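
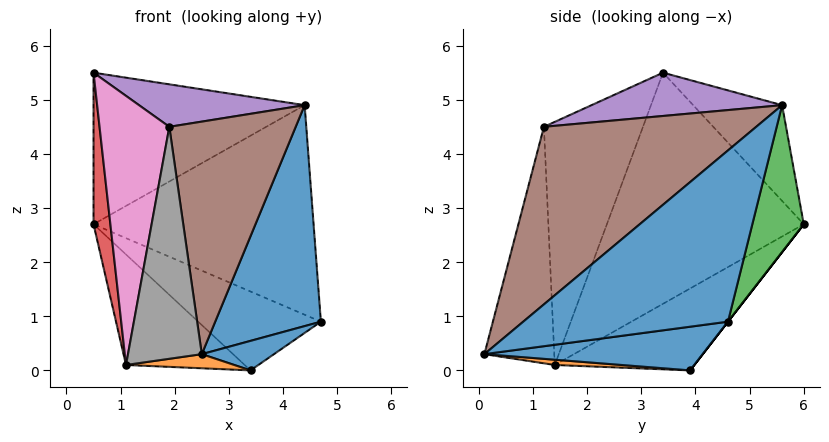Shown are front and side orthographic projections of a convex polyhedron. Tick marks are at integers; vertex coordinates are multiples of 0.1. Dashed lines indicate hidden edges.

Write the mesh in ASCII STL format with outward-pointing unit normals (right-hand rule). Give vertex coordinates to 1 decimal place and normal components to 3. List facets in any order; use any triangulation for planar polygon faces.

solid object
 facet normal 0.874 -0.451 0.178
  outer loop
   vertex 4.4 5.6 4.9
   vertex 2.5 0.1 0.3
   vertex 4.7 4.6 0.9
  endloop
 endfacet
 facet normal -0.295 0.700 0.650
  outer loop
   vertex 4.4 5.6 4.9
   vertex 0.5 6.0 2.7
   vertex 0.5 3.4 5.5
  endloop
 endfacet
 facet normal 0.222 0.950 -0.221
  outer loop
   vertex 4.4 5.6 4.9
   vertex 4.7 4.6 0.9
   vertex 0.5 6.0 2.7
  endloop
 endfacet
 facet normal -0.993 -0.085 -0.079
  outer loop
   vertex 1.1 1.4 0.1
   vertex 0.5 3.4 5.5
   vertex 0.5 6.0 2.7
  endloop
 endfacet
 facet normal 0.280 -0.244 0.928
  outer loop
   vertex 1.9 1.2 4.5
   vertex 4.4 5.6 4.9
   vertex 0.5 3.4 5.5
  endloop
 endfacet
 facet normal 0.832 -0.495 0.249
  outer loop
   vertex 1.9 1.2 4.5
   vertex 2.5 0.1 0.3
   vertex 4.4 5.6 4.9
  endloop
 endfacet
 facet normal -0.811 -0.572 0.122
  outer loop
   vertex 1.9 1.2 4.5
   vertex 0.5 3.4 5.5
   vertex 1.1 1.4 0.1
  endloop
 endfacet
 facet normal -0.685 -0.723 0.092
  outer loop
   vertex 1.9 1.2 4.5
   vertex 1.1 1.4 0.1
   vertex 2.5 0.1 0.3
  endloop
 endfacet
 facet normal 0.000 0.789 -0.614
  outer loop
   vertex 3.4 3.9 0.0
   vertex 0.5 6.0 2.7
   vertex 4.7 4.6 0.9
  endloop
 endfacet
 facet normal -0.460 0.391 -0.798
  outer loop
   vertex 3.4 3.9 0.0
   vertex 1.1 1.4 0.1
   vertex 0.5 6.0 2.7
  endloop
 endfacet
 facet normal 0.630 -0.208 -0.748
  outer loop
   vertex 3.4 3.9 0.0
   vertex 4.7 4.6 0.9
   vertex 2.5 0.1 0.3
  endloop
 endfacet
 facet normal 0.057 -0.092 -0.994
  outer loop
   vertex 3.4 3.9 0.0
   vertex 2.5 0.1 0.3
   vertex 1.1 1.4 0.1
  endloop
 endfacet
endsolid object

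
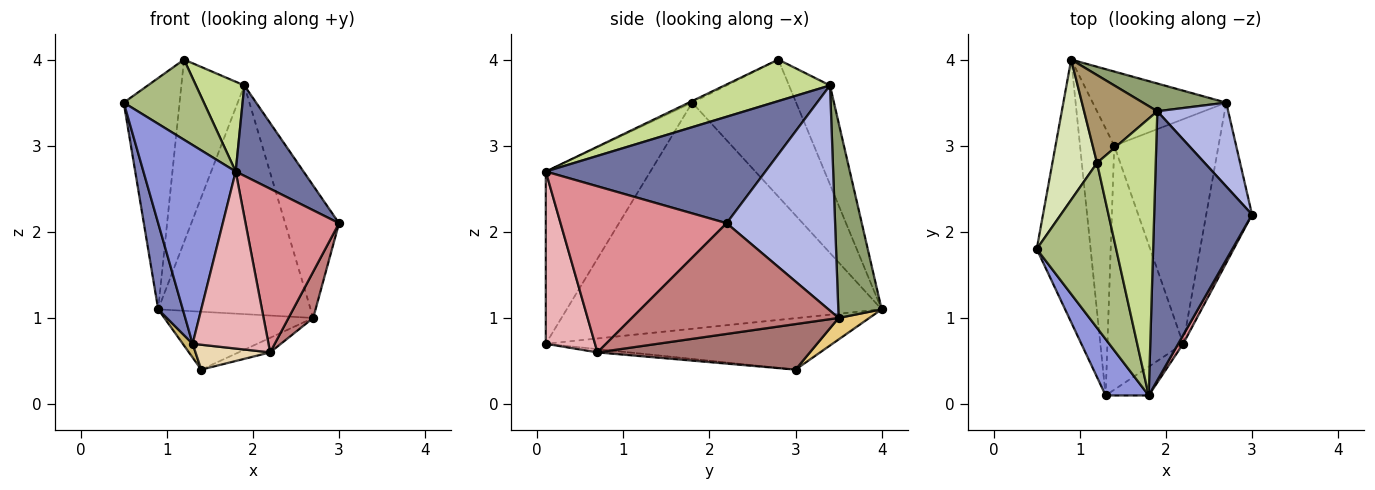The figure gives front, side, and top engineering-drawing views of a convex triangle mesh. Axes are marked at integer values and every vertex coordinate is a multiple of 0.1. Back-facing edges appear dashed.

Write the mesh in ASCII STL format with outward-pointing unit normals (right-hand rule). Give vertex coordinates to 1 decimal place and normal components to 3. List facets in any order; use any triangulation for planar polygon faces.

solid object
 facet normal 0.718 -0.222 0.660
  outer loop
   vertex 1.9 3.4 3.7
   vertex 1.8 0.1 2.7
   vertex 3.0 2.2 2.1
  endloop
 endfacet
 facet normal -0.970 -0.076 -0.231
  outer loop
   vertex 1.3 0.1 0.7
   vertex 0.5 1.8 3.5
   vertex 0.9 4.0 1.1
  endloop
 endfacet
 facet normal -0.737 -0.650 0.184
  outer loop
   vertex 1.3 0.1 0.7
   vertex 1.8 0.1 2.7
   vertex 0.5 1.8 3.5
  endloop
 endfacet
 facet normal 0.862 0.428 0.271
  outer loop
   vertex 2.7 3.5 1.0
   vertex 1.9 3.4 3.7
   vertex 3.0 2.2 2.1
  endloop
 endfacet
 facet normal 0.272 0.955 0.116
  outer loop
   vertex 2.7 3.5 1.0
   vertex 0.9 4.0 1.1
   vertex 1.9 3.4 3.7
  endloop
 endfacet
 facet normal -0.018 -0.437 0.899
  outer loop
   vertex 1.2 2.8 4.0
   vertex 0.5 1.8 3.5
   vertex 1.8 0.1 2.7
  endloop
 endfacet
 facet normal 0.558 -0.256 0.789
  outer loop
   vertex 1.2 2.8 4.0
   vertex 1.8 0.1 2.7
   vertex 1.9 3.4 3.7
  endloop
 endfacet
 facet normal -0.847 0.455 0.276
  outer loop
   vertex 1.2 2.8 4.0
   vertex 0.9 4.0 1.1
   vertex 0.5 1.8 3.5
  endloop
 endfacet
 facet normal -0.506 0.777 0.374
  outer loop
   vertex 1.2 2.8 4.0
   vertex 1.9 3.4 3.7
   vertex 0.9 4.0 1.1
  endloop
 endfacet
 facet normal -0.832 -0.029 -0.554
  outer loop
   vertex 1.4 3.0 0.4
   vertex 1.3 0.1 0.7
   vertex 0.9 4.0 1.1
  endloop
 endfacet
 facet normal 0.126 0.610 -0.782
  outer loop
   vertex 1.4 3.0 0.4
   vertex 0.9 4.0 1.1
   vertex 2.7 3.5 1.0
  endloop
 endfacet
 facet normal -0.043 -0.101 -0.994
  outer loop
   vertex 2.2 0.7 0.6
   vertex 1.3 0.1 0.7
   vertex 1.4 3.0 0.4
  endloop
 endfacet
 facet normal 0.399 0.059 -0.915
  outer loop
   vertex 2.2 0.7 0.6
   vertex 1.4 3.0 0.4
   vertex 2.7 3.5 1.0
  endloop
 endfacet
 facet normal 0.918 -0.110 -0.380
  outer loop
   vertex 2.2 0.7 0.6
   vertex 2.7 3.5 1.0
   vertex 3.0 2.2 2.1
  endloop
 endfacet
 facet normal 0.871 -0.490 0.026
  outer loop
   vertex 2.2 0.7 0.6
   vertex 3.0 2.2 2.1
   vertex 1.8 0.1 2.7
  endloop
 endfacet
 facet normal 0.539 -0.831 -0.135
  outer loop
   vertex 2.2 0.7 0.6
   vertex 1.8 0.1 2.7
   vertex 1.3 0.1 0.7
  endloop
 endfacet
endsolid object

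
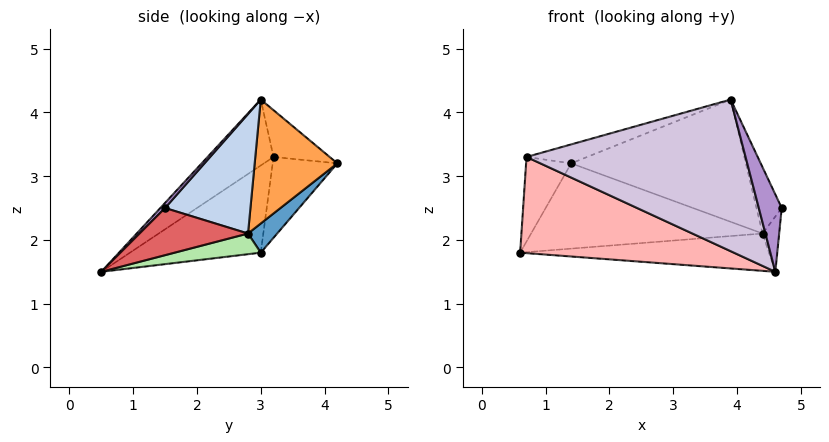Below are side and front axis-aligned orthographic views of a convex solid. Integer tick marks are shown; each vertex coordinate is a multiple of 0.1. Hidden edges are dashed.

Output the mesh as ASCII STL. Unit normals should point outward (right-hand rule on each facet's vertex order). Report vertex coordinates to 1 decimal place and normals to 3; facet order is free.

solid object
 facet normal 0.092 0.729 -0.678
  outer loop
   vertex 4.4 2.8 2.1
   vertex 0.6 3.0 1.8
   vertex 1.4 4.2 3.2
  endloop
 endfacet
 facet normal 0.940 0.278 0.197
  outer loop
   vertex 4.4 2.8 2.1
   vertex 3.9 3.0 4.2
   vertex 4.7 1.5 2.5
  endloop
 endfacet
 facet normal 0.428 0.904 0.016
  outer loop
   vertex 4.4 2.8 2.1
   vertex 1.4 4.2 3.2
   vertex 3.9 3.0 4.2
  endloop
 endfacet
 facet normal -0.820 0.572 -0.022
  outer loop
   vertex 0.7 3.2 3.3
   vertex 1.4 4.2 3.2
   vertex 0.6 3.0 1.8
  endloop
 endfacet
 facet normal -0.246 0.265 0.932
  outer loop
   vertex 0.7 3.2 3.3
   vertex 3.9 3.0 4.2
   vertex 1.4 4.2 3.2
  endloop
 endfacet
 facet normal 0.090 0.259 -0.962
  outer loop
   vertex 4.6 0.5 1.5
   vertex 0.6 3.0 1.8
   vertex 4.4 2.8 2.1
  endloop
 endfacet
 facet normal 0.959 0.147 -0.243
  outer loop
   vertex 4.6 0.5 1.5
   vertex 4.4 2.8 2.1
   vertex 4.7 1.5 2.5
  endloop
 endfacet
 facet normal -0.516 -0.844 0.147
  outer loop
   vertex 4.6 0.5 1.5
   vertex 0.7 3.2 3.3
   vertex 0.6 3.0 1.8
  endloop
 endfacet
 facet normal 0.146 -0.707 0.692
  outer loop
   vertex 4.6 0.5 1.5
   vertex 4.7 1.5 2.5
   vertex 3.9 3.0 4.2
  endloop
 endfacet
 facet normal -0.224 -0.743 0.630
  outer loop
   vertex 4.6 0.5 1.5
   vertex 3.9 3.0 4.2
   vertex 0.7 3.2 3.3
  endloop
 endfacet
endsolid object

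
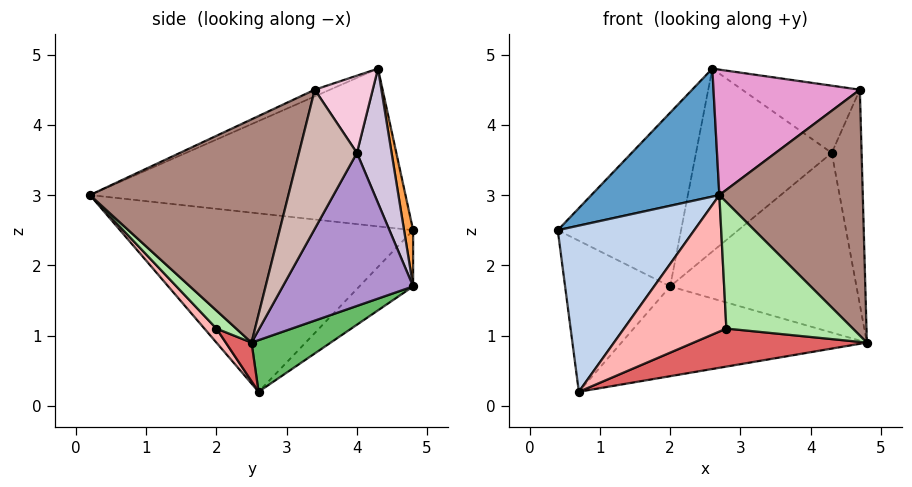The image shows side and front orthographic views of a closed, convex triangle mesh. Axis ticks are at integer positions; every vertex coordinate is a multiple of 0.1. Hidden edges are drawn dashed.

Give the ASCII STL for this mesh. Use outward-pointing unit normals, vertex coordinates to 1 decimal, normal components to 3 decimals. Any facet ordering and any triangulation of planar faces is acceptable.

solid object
 facet normal -0.722 -0.293 0.627
  outer loop
   vertex 2.6 4.3 4.8
   vertex 0.4 4.8 2.5
   vertex 2.7 0.2 3.0
  endloop
 endfacet
 facet normal -0.872 -0.406 0.275
  outer loop
   vertex 0.7 2.6 0.2
   vertex 2.7 0.2 3.0
   vertex 0.4 4.8 2.5
  endloop
 endfacet
 facet normal 0.073 0.987 0.145
  outer loop
   vertex 2.0 4.8 1.7
   vertex 0.4 4.8 2.5
   vertex 2.6 4.3 4.8
  endloop
 endfacet
 facet normal -0.337 0.658 -0.673
  outer loop
   vertex 2.0 4.8 1.7
   vertex 0.7 2.6 0.2
   vertex 0.4 4.8 2.5
  endloop
 endfacet
 facet normal 0.158 0.491 -0.857
  outer loop
   vertex 2.0 4.8 1.7
   vertex 4.8 2.5 0.9
   vertex 0.7 2.6 0.2
  endloop
 endfacet
 facet normal 0.113 -0.724 -0.680
  outer loop
   vertex 2.8 2.0 1.1
   vertex 4.8 2.5 0.9
   vertex 2.7 0.2 3.0
  endloop
 endfacet
 facet normal 0.104 -0.699 -0.708
  outer loop
   vertex 2.8 2.0 1.1
   vertex 0.7 2.6 0.2
   vertex 4.8 2.5 0.9
  endloop
 endfacet
 facet normal 0.085 -0.726 -0.683
  outer loop
   vertex 2.8 2.0 1.1
   vertex 2.7 0.2 3.0
   vertex 0.7 2.6 0.2
  endloop
 endfacet
 facet normal 0.541 0.774 -0.330
  outer loop
   vertex 4.3 4.0 3.6
   vertex 4.8 2.5 0.9
   vertex 2.0 4.8 1.7
  endloop
 endfacet
 facet normal 0.246 0.963 0.108
  outer loop
   vertex 4.3 4.0 3.6
   vertex 2.0 4.8 1.7
   vertex 2.6 4.3 4.8
  endloop
 endfacet
 facet normal 0.799 -0.578 0.167
  outer loop
   vertex 4.7 3.4 4.5
   vertex 2.7 0.2 3.0
   vertex 4.8 2.5 0.9
  endloop
 endfacet
 facet normal 0.885 0.456 -0.089
  outer loop
   vertex 4.7 3.4 4.5
   vertex 4.8 2.5 0.9
   vertex 4.3 4.0 3.6
  endloop
 endfacet
 facet normal -0.042 -0.402 0.914
  outer loop
   vertex 4.7 3.4 4.5
   vertex 2.6 4.3 4.8
   vertex 2.7 0.2 3.0
  endloop
 endfacet
 facet normal 0.410 0.832 0.373
  outer loop
   vertex 4.7 3.4 4.5
   vertex 4.3 4.0 3.6
   vertex 2.6 4.3 4.8
  endloop
 endfacet
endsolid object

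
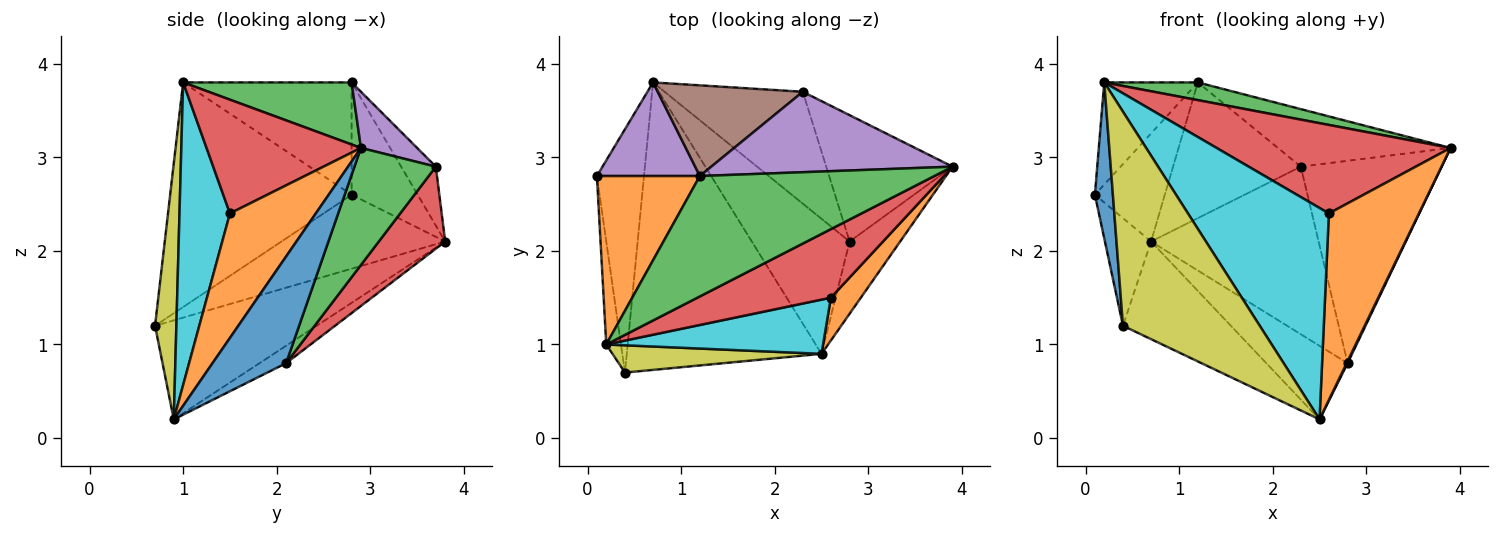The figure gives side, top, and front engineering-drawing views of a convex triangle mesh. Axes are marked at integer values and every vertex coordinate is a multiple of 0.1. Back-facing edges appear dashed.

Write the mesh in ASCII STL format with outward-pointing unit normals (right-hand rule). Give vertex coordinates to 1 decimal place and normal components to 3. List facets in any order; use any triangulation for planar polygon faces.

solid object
 facet normal -0.993 -0.099 -0.065
  outer loop
   vertex 0.2 1.0 3.8
   vertex 0.1 2.8 2.6
   vertex 0.4 0.7 1.2
  endloop
 endfacet
 facet normal -0.682 0.379 0.625
  outer loop
   vertex 1.2 2.8 3.8
   vertex 0.1 2.8 2.6
   vertex 0.2 1.0 3.8
  endloop
 endfacet
 facet normal 0.253 -0.141 0.957
  outer loop
   vertex 1.2 2.8 3.8
   vertex 0.2 1.0 3.8
   vertex 3.9 2.9 3.1
  endloop
 endfacet
 facet normal 0.463 -0.701 0.543
  outer loop
   vertex 2.6 1.5 2.4
   vertex 3.9 2.9 3.1
   vertex 0.2 1.0 3.8
  endloop
 endfacet
 facet normal -0.581 0.615 0.533
  outer loop
   vertex 0.7 3.8 2.1
   vertex 0.1 2.8 2.6
   vertex 1.2 2.8 3.8
  endloop
 endfacet
 facet normal -0.821 0.231 -0.523
  outer loop
   vertex 0.7 3.8 2.1
   vertex 0.4 0.7 1.2
   vertex 0.1 2.8 2.6
  endloop
 endfacet
 facet normal -0.434 0.290 -0.853
  outer loop
   vertex 2.5 0.9 0.2
   vertex 0.4 0.7 1.2
   vertex 0.7 3.8 2.1
  endloop
 endfacet
 facet normal -0.155 0.472 -0.868
  outer loop
   vertex 2.5 0.9 0.2
   vertex 0.7 3.8 2.1
   vertex 2.8 2.1 0.8
  endloop
 endfacet
 facet normal 0.153 -0.980 0.125
  outer loop
   vertex 2.5 0.9 0.2
   vertex 0.2 1.0 3.8
   vertex 0.4 0.7 1.2
  endloop
 endfacet
 facet normal 0.328 -0.915 0.235
  outer loop
   vertex 2.5 0.9 0.2
   vertex 2.6 1.5 2.4
   vertex 0.2 1.0 3.8
  endloop
 endfacet
 facet normal 0.904 -0.012 -0.428
  outer loop
   vertex 2.5 0.9 0.2
   vertex 2.8 2.1 0.8
   vertex 3.9 2.9 3.1
  endloop
 endfacet
 facet normal 0.681 -0.714 0.164
  outer loop
   vertex 2.5 0.9 0.2
   vertex 3.9 2.9 3.1
   vertex 2.6 1.5 2.4
  endloop
 endfacet
 facet normal 0.440 0.762 -0.475
  outer loop
   vertex 2.3 3.7 2.9
   vertex 3.9 2.9 3.1
   vertex 2.8 2.1 0.8
  endloop
 endfacet
 facet normal 0.313 0.790 -0.527
  outer loop
   vertex 2.3 3.7 2.9
   vertex 2.8 2.1 0.8
   vertex 0.7 3.8 2.1
  endloop
 endfacet
 facet normal 0.186 0.572 0.799
  outer loop
   vertex 2.3 3.7 2.9
   vertex 1.2 2.8 3.8
   vertex 3.9 2.9 3.1
  endloop
 endfacet
 facet normal -0.220 0.811 0.542
  outer loop
   vertex 2.3 3.7 2.9
   vertex 0.7 3.8 2.1
   vertex 1.2 2.8 3.8
  endloop
 endfacet
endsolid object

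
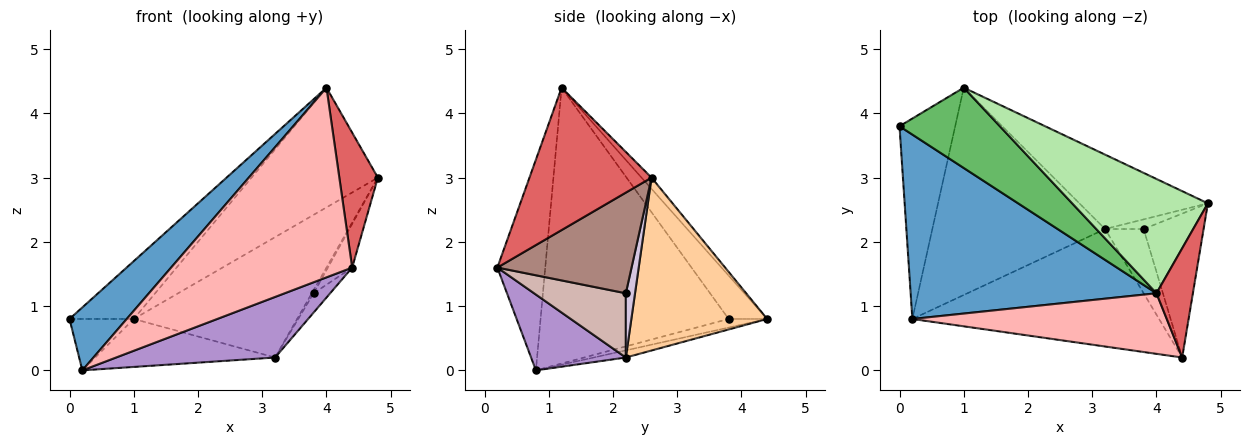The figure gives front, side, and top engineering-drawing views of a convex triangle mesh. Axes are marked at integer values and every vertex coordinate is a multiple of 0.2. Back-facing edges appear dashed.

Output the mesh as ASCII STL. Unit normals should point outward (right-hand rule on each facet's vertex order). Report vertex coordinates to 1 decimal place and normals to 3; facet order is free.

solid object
 facet normal -0.728 -0.222 0.649
  outer loop
   vertex 4.0 1.2 4.4
   vertex 0.0 3.8 0.8
   vertex 0.2 0.8 0.0
  endloop
 endfacet
 facet normal -0.147 0.246 -0.958
  outer loop
   vertex 1.0 4.4 0.8
   vertex 0.2 0.8 0.0
   vertex 0.0 3.8 0.8
  endloop
 endfacet
 facet normal -0.040 0.225 -0.973
  outer loop
   vertex 1.0 4.4 0.8
   vertex 3.2 2.2 0.2
   vertex 0.2 0.8 0.0
  endloop
 endfacet
 facet normal 0.577 0.695 -0.429
  outer loop
   vertex 1.0 4.4 0.8
   vertex 4.8 2.6 3.0
   vertex 3.2 2.2 0.2
  endloop
 endfacet
 facet normal -0.331 0.551 0.766
  outer loop
   vertex 1.0 4.4 0.8
   vertex 0.0 3.8 0.8
   vertex 4.0 1.2 4.4
  endloop
 endfacet
 facet normal -0.057 0.722 0.689
  outer loop
   vertex 1.0 4.4 0.8
   vertex 4.0 1.2 4.4
   vertex 4.8 2.6 3.0
  endloop
 endfacet
 facet normal 0.926 -0.293 0.237
  outer loop
   vertex 4.4 0.2 1.6
   vertex 4.8 2.6 3.0
   vertex 4.0 1.2 4.4
  endloop
 endfacet
 facet normal -0.244 -0.924 0.295
  outer loop
   vertex 4.4 0.2 1.6
   vertex 4.0 1.2 4.4
   vertex 0.2 0.8 0.0
  endloop
 endfacet
 facet normal 0.263 -0.442 -0.857
  outer loop
   vertex 4.4 0.2 1.6
   vertex 0.2 0.8 0.0
   vertex 3.2 2.2 0.2
  endloop
 endfacet
 facet normal 0.845 0.169 -0.507
  outer loop
   vertex 3.8 2.2 1.2
   vertex 3.2 2.2 0.2
   vertex 4.8 2.6 3.0
  endloop
 endfacet
 facet normal 0.849 0.154 -0.506
  outer loop
   vertex 3.8 2.2 1.2
   vertex 4.8 2.6 3.0
   vertex 4.4 0.2 1.6
  endloop
 endfacet
 facet normal 0.847 0.153 -0.508
  outer loop
   vertex 3.8 2.2 1.2
   vertex 4.4 0.2 1.6
   vertex 3.2 2.2 0.2
  endloop
 endfacet
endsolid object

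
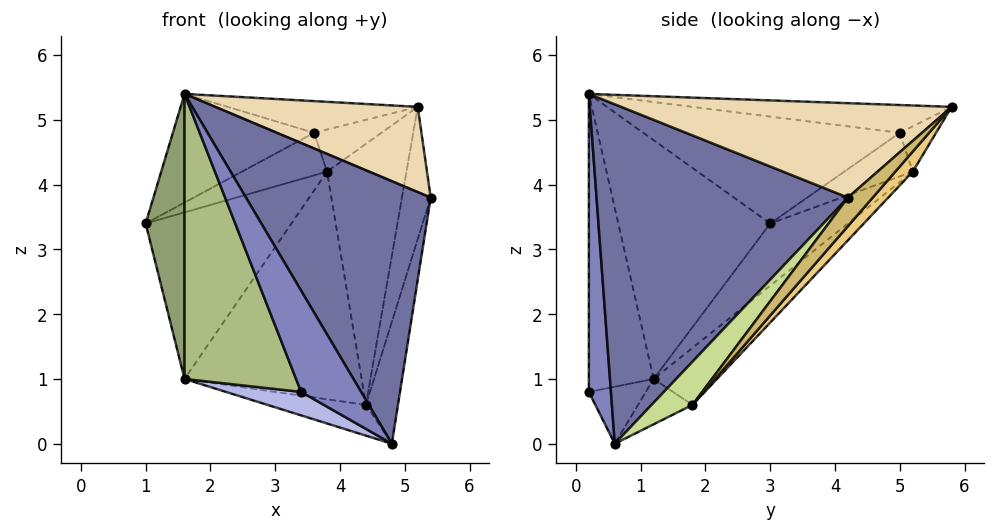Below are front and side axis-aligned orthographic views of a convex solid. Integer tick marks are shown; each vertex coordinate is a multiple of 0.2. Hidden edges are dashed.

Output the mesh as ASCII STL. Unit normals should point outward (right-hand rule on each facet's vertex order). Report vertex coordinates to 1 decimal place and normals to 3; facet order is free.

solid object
 facet normal 0.739 -0.543 0.398
  outer loop
   vertex 1.6 0.2 5.4
   vertex 4.8 0.6 0.0
   vertex 5.4 4.2 3.8
  endloop
 endfacet
 facet normal 0.342 -0.930 0.134
  outer loop
   vertex 3.4 0.2 0.8
   vertex 4.8 0.6 0.0
   vertex 1.6 0.2 5.4
  endloop
 endfacet
 facet normal -0.371 0.696 -0.615
  outer loop
   vertex 1.6 1.2 1.0
   vertex 1.0 3.0 3.4
   vertex 3.8 5.2 4.2
  endloop
 endfacet
 facet normal -0.342 -0.451 -0.824
  outer loop
   vertex 1.6 1.2 1.0
   vertex 4.8 0.6 0.0
   vertex 3.4 0.2 0.8
  endloop
 endfacet
 facet normal -0.967 -0.247 -0.056
  outer loop
   vertex 1.6 1.2 1.0
   vertex 1.6 0.2 5.4
   vertex 1.0 3.0 3.4
  endloop
 endfacet
 facet normal -0.493 -0.848 -0.193
  outer loop
   vertex 1.6 1.2 1.0
   vertex 3.4 0.2 0.8
   vertex 1.6 0.2 5.4
  endloop
 endfacet
 facet normal 0.642 0.503 -0.578
  outer loop
   vertex 4.4 1.8 0.6
   vertex 5.4 4.2 3.8
   vertex 4.8 0.6 0.0
  endloop
 endfacet
 facet normal -0.210 0.380 -0.901
  outer loop
   vertex 4.4 1.8 0.6
   vertex 4.8 0.6 0.0
   vertex 1.6 1.2 1.0
  endloop
 endfacet
 facet normal -0.245 0.684 -0.687
  outer loop
   vertex 4.4 1.8 0.6
   vertex 1.6 1.2 1.0
   vertex 3.8 5.2 4.2
  endloop
 endfacet
 facet normal 0.517 0.599 -0.611
  outer loop
   vertex 5.2 5.8 5.2
   vertex 5.4 4.2 3.8
   vertex 4.4 1.8 0.6
  endloop
 endfacet
 facet normal 0.161 0.731 -0.663
  outer loop
   vertex 5.2 5.8 5.2
   vertex 4.4 1.8 0.6
   vertex 3.8 5.2 4.2
  endloop
 endfacet
 facet normal 0.692 -0.424 0.584
  outer loop
   vertex 5.2 5.8 5.2
   vertex 1.6 0.2 5.4
   vertex 5.4 4.2 3.8
  endloop
 endfacet
 facet normal -0.639 0.352 0.684
  outer loop
   vertex 3.6 5.0 4.8
   vertex 1.0 3.0 3.4
   vertex 1.6 0.2 5.4
  endloop
 endfacet
 facet normal -0.355 0.260 0.898
  outer loop
   vertex 3.6 5.0 4.8
   vertex 1.6 0.2 5.4
   vertex 5.2 5.8 5.2
  endloop
 endfacet
 facet normal -0.626 0.778 0.051
  outer loop
   vertex 3.6 5.0 4.8
   vertex 3.8 5.2 4.2
   vertex 1.0 3.0 3.4
  endloop
 endfacet
 facet normal -0.470 0.873 0.134
  outer loop
   vertex 3.6 5.0 4.8
   vertex 5.2 5.8 5.2
   vertex 3.8 5.2 4.2
  endloop
 endfacet
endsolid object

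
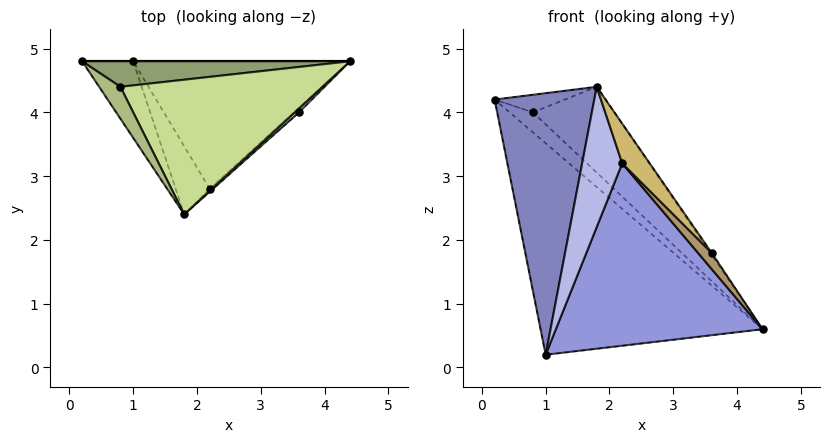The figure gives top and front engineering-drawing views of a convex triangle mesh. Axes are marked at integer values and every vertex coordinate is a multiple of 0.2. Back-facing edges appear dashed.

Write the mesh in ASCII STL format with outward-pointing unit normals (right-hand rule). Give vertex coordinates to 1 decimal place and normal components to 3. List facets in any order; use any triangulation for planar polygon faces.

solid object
 facet normal 0.000 1.000 0.000
  outer loop
   vertex 1.0 4.8 0.2
   vertex 0.2 4.8 4.2
   vertex 4.4 4.8 0.6
  endloop
 endfacet
 facet normal -0.815 -0.557 -0.163
  outer loop
   vertex 1.0 4.8 0.2
   vertex 1.8 2.4 4.4
   vertex 0.2 4.8 4.2
  endloop
 endfacet
 facet normal 0.067 -0.818 -0.572
  outer loop
   vertex 2.2 2.8 3.2
   vertex 1.0 4.8 0.2
   vertex 4.4 4.8 0.6
  endloop
 endfacet
 facet normal -0.379 -0.833 -0.404
  outer loop
   vertex 2.2 2.8 3.2
   vertex 1.8 2.4 4.4
   vertex 1.0 4.8 0.2
  endloop
 endfacet
 facet normal 0.559 0.512 0.652
  outer loop
   vertex 0.8 4.4 4.0
   vertex 4.4 4.8 0.6
   vertex 0.2 4.8 4.2
  endloop
 endfacet
 facet normal 0.523 0.411 0.747
  outer loop
   vertex 0.8 4.4 4.0
   vertex 0.2 4.8 4.2
   vertex 1.8 2.4 4.4
  endloop
 endfacet
 facet normal 0.593 0.432 0.679
  outer loop
   vertex 0.8 4.4 4.0
   vertex 1.8 2.4 4.4
   vertex 4.4 4.8 0.6
  endloop
 endfacet
 facet normal 0.667 0.333 0.667
  outer loop
   vertex 3.6 4.0 1.8
   vertex 4.4 4.8 0.6
   vertex 1.8 2.4 4.4
  endloop
 endfacet
 facet normal 0.482 -0.843 -0.241
  outer loop
   vertex 3.6 4.0 1.8
   vertex 2.2 2.8 3.2
   vertex 4.4 4.8 0.6
  endloop
 endfacet
 facet normal 0.617 -0.785 -0.056
  outer loop
   vertex 3.6 4.0 1.8
   vertex 1.8 2.4 4.4
   vertex 2.2 2.8 3.2
  endloop
 endfacet
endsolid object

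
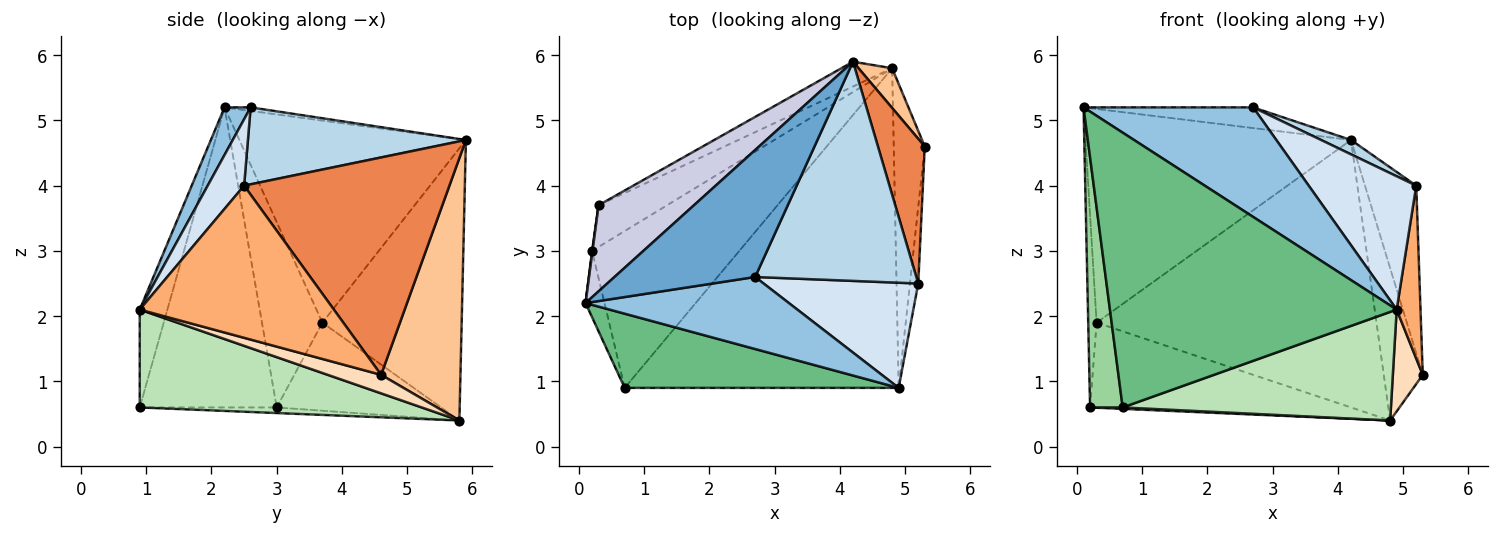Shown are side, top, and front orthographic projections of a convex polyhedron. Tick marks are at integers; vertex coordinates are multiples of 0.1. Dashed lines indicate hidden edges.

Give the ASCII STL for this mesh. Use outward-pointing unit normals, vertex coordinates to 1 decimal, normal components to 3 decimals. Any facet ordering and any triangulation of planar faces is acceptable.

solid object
 facet normal -0.025 0.161 0.987
  outer loop
   vertex 2.7 2.6 5.2
   vertex 4.2 5.9 4.7
   vertex 0.1 2.2 5.2
  endloop
 endfacet
 facet normal 0.127 -0.829 0.545
  outer loop
   vertex 4.9 0.9 2.1
   vertex 2.7 2.6 5.2
   vertex 0.1 2.2 5.2
  endloop
 endfacet
 facet normal 0.430 -0.059 0.901
  outer loop
   vertex 5.2 2.5 4.0
   vertex 4.2 5.9 4.7
   vertex 2.7 2.6 5.2
  endloop
 endfacet
 facet normal 0.257 -0.759 0.598
  outer loop
   vertex 5.2 2.5 4.0
   vertex 2.7 2.6 5.2
   vertex 4.9 0.9 2.1
  endloop
 endfacet
 facet normal 0.950 0.237 0.205
  outer loop
   vertex 5.2 2.5 4.0
   vertex 5.3 4.6 1.1
   vertex 4.2 5.9 4.7
  endloop
 endfacet
 facet normal 0.991 -0.122 -0.054
  outer loop
   vertex 5.2 2.5 4.0
   vertex 4.9 0.9 2.1
   vertex 5.3 4.6 1.1
  endloop
 endfacet
 facet normal 0.892 0.438 0.114
  outer loop
   vertex 4.8 5.8 0.4
   vertex 4.2 5.9 4.7
   vertex 5.3 4.6 1.1
  endloop
 endfacet
 facet normal 0.492 -0.276 -0.825
  outer loop
   vertex 4.8 5.8 0.4
   vertex 5.3 4.6 1.1
   vertex 4.9 0.9 2.1
  endloop
 endfacet
 facet normal -0.093 -0.961 0.260
  outer loop
   vertex 0.7 0.9 0.6
   vertex 4.9 0.9 2.1
   vertex 0.1 2.2 5.2
  endloop
 endfacet
 facet normal -0.971 -0.231 -0.061
  outer loop
   vertex 0.7 0.9 0.6
   vertex 0.1 2.2 5.2
   vertex 0.2 3.0 0.6
  endloop
 endfacet
 facet normal 0.320 -0.305 -0.897
  outer loop
   vertex 0.7 0.9 0.6
   vertex 4.8 5.8 0.4
   vertex 4.9 0.9 2.1
  endloop
 endfacet
 facet normal -0.038 -0.009 -0.999
  outer loop
   vertex 0.7 0.9 0.6
   vertex 0.2 3.0 0.6
   vertex 4.8 5.8 0.4
  endloop
 endfacet
 facet normal -0.444 0.892 -0.083
  outer loop
   vertex 0.3 3.7 1.9
   vertex 4.2 5.9 4.7
   vertex 4.8 5.8 0.4
  endloop
 endfacet
 facet normal -0.492 0.782 -0.383
  outer loop
   vertex 0.3 3.7 1.9
   vertex 4.8 5.8 0.4
   vertex 0.2 3.0 0.6
  endloop
 endfacet
 facet normal -0.621 0.727 0.293
  outer loop
   vertex 0.3 3.7 1.9
   vertex 0.1 2.2 5.2
   vertex 4.2 5.9 4.7
  endloop
 endfacet
 facet normal -0.991 0.137 0.002
  outer loop
   vertex 0.3 3.7 1.9
   vertex 0.2 3.0 0.6
   vertex 0.1 2.2 5.2
  endloop
 endfacet
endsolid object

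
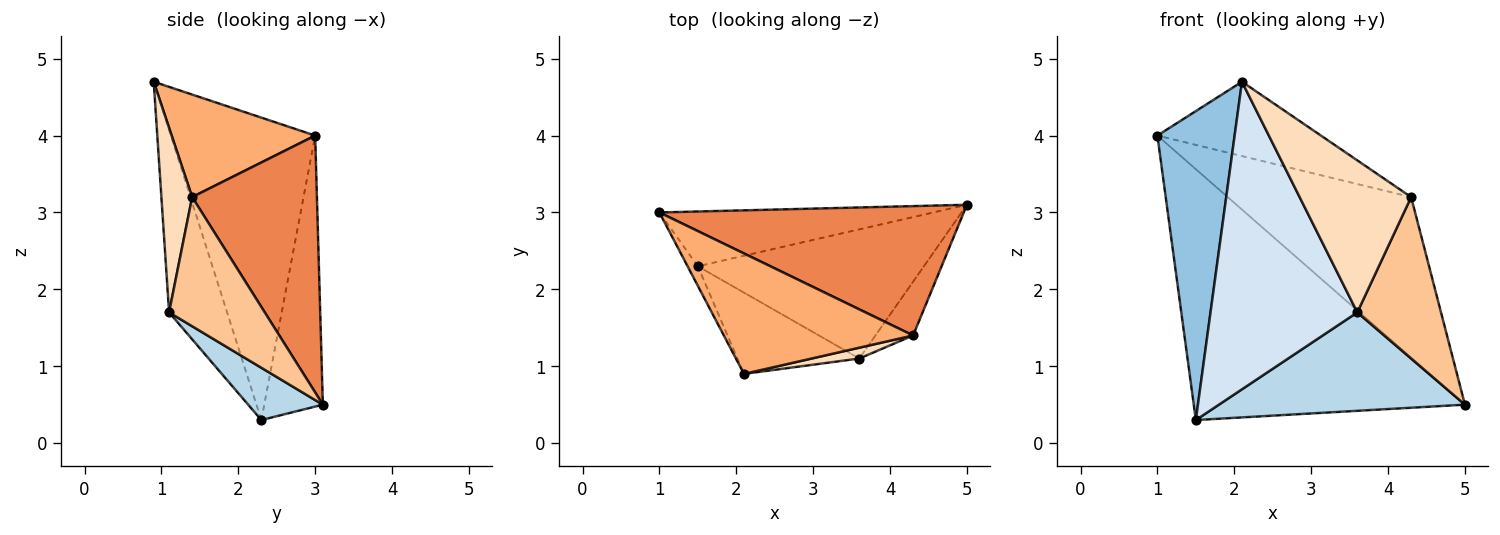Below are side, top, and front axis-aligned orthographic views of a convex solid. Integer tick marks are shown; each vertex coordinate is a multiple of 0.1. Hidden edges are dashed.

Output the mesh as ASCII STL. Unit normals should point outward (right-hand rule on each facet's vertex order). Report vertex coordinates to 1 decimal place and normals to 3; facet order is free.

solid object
 facet normal -0.207 0.956 -0.209
  outer loop
   vertex 1.5 2.3 0.3
   vertex 1.0 3.0 4.0
   vertex 5.0 3.1 0.5
  endloop
 endfacet
 facet normal -0.881 -0.472 -0.030
  outer loop
   vertex 1.5 2.3 0.3
   vertex 2.1 0.9 4.7
   vertex 1.0 3.0 4.0
  endloop
 endfacet
 facet normal 0.181 -0.596 -0.782
  outer loop
   vertex 3.6 1.1 1.7
   vertex 1.5 2.3 0.3
   vertex 5.0 3.1 0.5
  endloop
 endfacet
 facet normal -0.357 -0.903 -0.239
  outer loop
   vertex 3.6 1.1 1.7
   vertex 2.1 0.9 4.7
   vertex 1.5 2.3 0.3
  endloop
 endfacet
 facet normal 0.468 0.688 0.555
  outer loop
   vertex 4.3 1.4 3.2
   vertex 5.0 3.1 0.5
   vertex 1.0 3.0 4.0
  endloop
 endfacet
 facet normal 0.419 0.477 0.773
  outer loop
   vertex 4.3 1.4 3.2
   vertex 1.0 3.0 4.0
   vertex 2.1 0.9 4.7
  endloop
 endfacet
 facet normal 0.735 -0.643 -0.214
  outer loop
   vertex 4.3 1.4 3.2
   vertex 3.6 1.1 1.7
   vertex 5.0 3.1 0.5
  endloop
 endfacet
 facet normal 0.265 -0.962 0.069
  outer loop
   vertex 4.3 1.4 3.2
   vertex 2.1 0.9 4.7
   vertex 3.6 1.1 1.7
  endloop
 endfacet
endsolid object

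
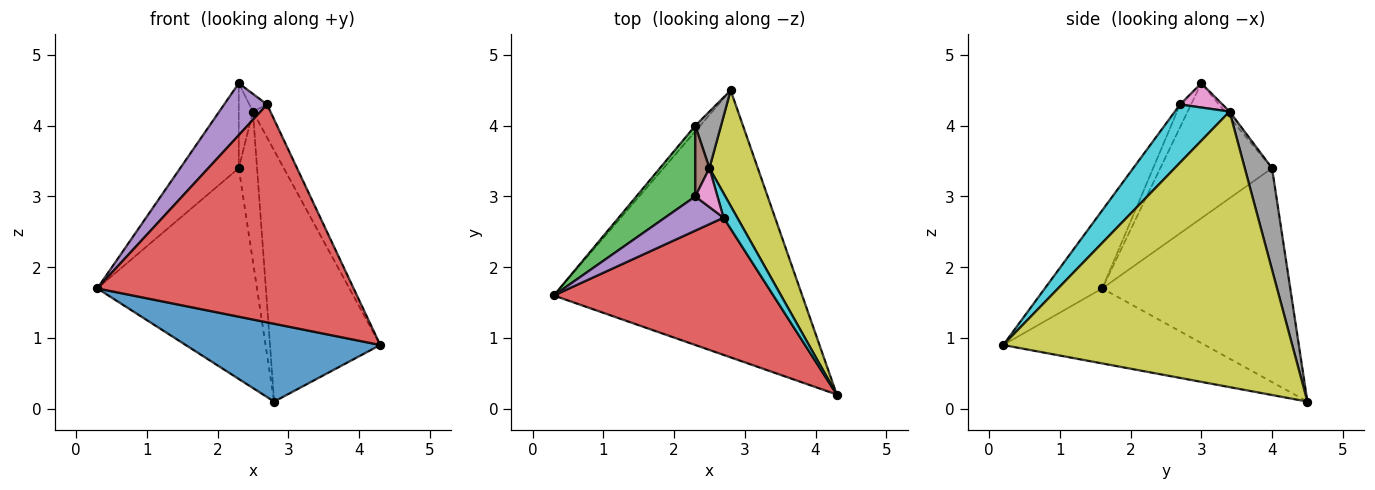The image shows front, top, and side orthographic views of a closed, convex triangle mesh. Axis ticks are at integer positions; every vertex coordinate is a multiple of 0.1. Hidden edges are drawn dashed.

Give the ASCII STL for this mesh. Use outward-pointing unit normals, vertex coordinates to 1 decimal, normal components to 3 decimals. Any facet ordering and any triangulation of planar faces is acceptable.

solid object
 facet normal -0.278 -0.269 -0.922
  outer loop
   vertex 2.8 4.5 0.1
   vertex 4.3 0.2 0.9
   vertex 0.3 1.6 1.7
  endloop
 endfacet
 facet normal -0.762 0.647 -0.017
  outer loop
   vertex 2.3 4.0 3.4
   vertex 2.8 4.5 0.1
   vertex 0.3 1.6 1.7
  endloop
 endfacet
 facet normal -0.826 0.433 0.361
  outer loop
   vertex 2.3 4.0 3.4
   vertex 0.3 1.6 1.7
   vertex 2.3 3.0 4.6
  endloop
 endfacet
 facet normal -0.186 -0.831 0.524
  outer loop
   vertex 2.7 2.7 4.3
   vertex 0.3 1.6 1.7
   vertex 4.3 0.2 0.9
  endloop
 endfacet
 facet normal -0.209 -0.817 0.538
  outer loop
   vertex 2.7 2.7 4.3
   vertex 2.3 3.0 4.6
   vertex 0.3 1.6 1.7
  endloop
 endfacet
 facet normal -0.248 0.744 0.620
  outer loop
   vertex 2.5 3.4 4.2
   vertex 2.3 4.0 3.4
   vertex 2.3 3.0 4.6
  endloop
 endfacet
 facet normal 0.705 0.294 0.646
  outer loop
   vertex 2.5 3.4 4.2
   vertex 2.3 3.0 4.6
   vertex 2.7 2.7 4.3
  endloop
 endfacet
 facet normal 0.813 0.545 0.206
  outer loop
   vertex 2.5 3.4 4.2
   vertex 2.8 4.5 0.1
   vertex 2.3 4.0 3.4
  endloop
 endfacet
 facet normal 0.922 0.352 0.162
  outer loop
   vertex 2.5 3.4 4.2
   vertex 4.3 0.2 0.9
   vertex 2.8 4.5 0.1
  endloop
 endfacet
 facet normal 0.929 0.297 0.219
  outer loop
   vertex 2.5 3.4 4.2
   vertex 2.7 2.7 4.3
   vertex 4.3 0.2 0.9
  endloop
 endfacet
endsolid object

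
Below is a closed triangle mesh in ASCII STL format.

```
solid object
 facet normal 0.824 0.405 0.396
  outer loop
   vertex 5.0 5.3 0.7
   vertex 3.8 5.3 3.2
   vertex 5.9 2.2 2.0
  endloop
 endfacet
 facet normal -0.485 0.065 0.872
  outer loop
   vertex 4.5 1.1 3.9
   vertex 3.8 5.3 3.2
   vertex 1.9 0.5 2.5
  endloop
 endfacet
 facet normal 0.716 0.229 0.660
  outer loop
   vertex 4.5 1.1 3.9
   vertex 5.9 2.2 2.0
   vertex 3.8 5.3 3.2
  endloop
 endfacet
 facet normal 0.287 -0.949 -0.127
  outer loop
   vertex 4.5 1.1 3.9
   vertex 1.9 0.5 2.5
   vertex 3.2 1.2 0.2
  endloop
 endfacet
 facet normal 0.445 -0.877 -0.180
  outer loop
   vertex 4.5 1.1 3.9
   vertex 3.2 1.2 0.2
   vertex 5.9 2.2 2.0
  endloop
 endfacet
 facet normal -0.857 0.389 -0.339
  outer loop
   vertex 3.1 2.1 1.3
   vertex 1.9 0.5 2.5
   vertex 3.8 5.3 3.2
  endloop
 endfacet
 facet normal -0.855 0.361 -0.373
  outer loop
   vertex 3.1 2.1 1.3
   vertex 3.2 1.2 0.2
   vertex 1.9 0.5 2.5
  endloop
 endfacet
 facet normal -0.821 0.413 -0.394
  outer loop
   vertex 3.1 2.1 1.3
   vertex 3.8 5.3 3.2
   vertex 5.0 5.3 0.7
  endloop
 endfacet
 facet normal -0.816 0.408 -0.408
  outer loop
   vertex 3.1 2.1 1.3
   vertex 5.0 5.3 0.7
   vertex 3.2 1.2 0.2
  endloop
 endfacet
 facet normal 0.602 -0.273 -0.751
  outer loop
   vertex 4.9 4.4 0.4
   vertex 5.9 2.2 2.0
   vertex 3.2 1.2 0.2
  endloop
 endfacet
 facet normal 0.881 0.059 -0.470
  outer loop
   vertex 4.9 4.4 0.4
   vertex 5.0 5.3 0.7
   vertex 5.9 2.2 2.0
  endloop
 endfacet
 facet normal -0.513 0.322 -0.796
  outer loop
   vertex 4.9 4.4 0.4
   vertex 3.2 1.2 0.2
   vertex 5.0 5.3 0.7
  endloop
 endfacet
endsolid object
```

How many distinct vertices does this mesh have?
8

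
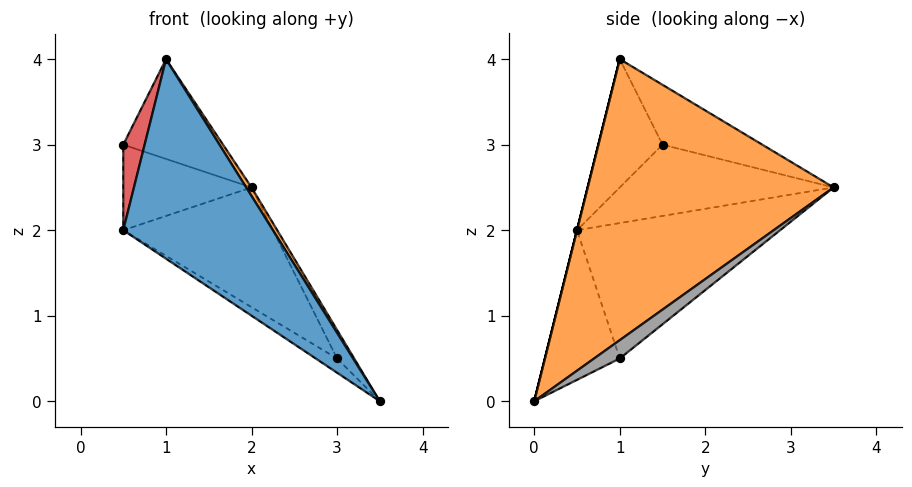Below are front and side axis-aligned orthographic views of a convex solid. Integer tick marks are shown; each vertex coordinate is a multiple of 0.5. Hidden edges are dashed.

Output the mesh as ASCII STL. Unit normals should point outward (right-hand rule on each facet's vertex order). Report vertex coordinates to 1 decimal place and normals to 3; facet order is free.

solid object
 facet normal 0.000 -0.970 0.243
  outer loop
   vertex 1.0 1.0 4.0
   vertex 0.5 0.5 2.0
   vertex 3.5 0.0 0.0
  endloop
 endfacet
 facet normal 0.846 -0.018 0.533
  outer loop
   vertex 1.0 1.0 4.0
   vertex 3.5 0.0 0.0
   vertex 2.0 3.5 2.5
  endloop
 endfacet
 facet normal -0.762 0.457 -0.457
  outer loop
   vertex 0.5 1.5 3.0
   vertex 2.0 3.5 2.5
   vertex 0.5 0.5 2.0
  endloop
 endfacet
 facet normal -0.905 -0.302 0.302
  outer loop
   vertex 0.5 1.5 3.0
   vertex 0.5 0.5 2.0
   vertex 1.0 1.0 4.0
  endloop
 endfacet
 facet normal -0.577 0.577 0.577
  outer loop
   vertex 0.5 1.5 3.0
   vertex 1.0 1.0 4.0
   vertex 2.0 3.5 2.5
  endloop
 endfacet
 facet normal -0.531 0.152 -0.834
  outer loop
   vertex 3.0 1.0 0.5
   vertex 3.5 0.0 0.0
   vertex 0.5 0.5 2.0
  endloop
 endfacet
 facet normal -0.530 0.390 -0.753
  outer loop
   vertex 3.0 1.0 0.5
   vertex 0.5 0.5 2.0
   vertex 2.0 3.5 2.5
  endloop
 endfacet
 facet normal 0.802 0.535 -0.267
  outer loop
   vertex 3.0 1.0 0.5
   vertex 2.0 3.5 2.5
   vertex 3.5 0.0 0.0
  endloop
 endfacet
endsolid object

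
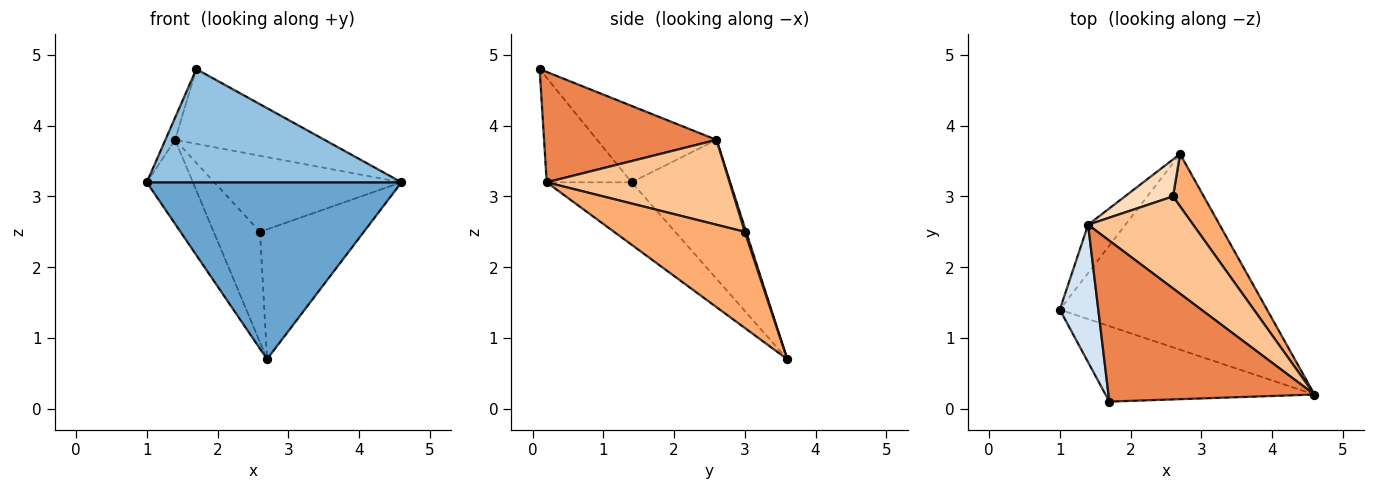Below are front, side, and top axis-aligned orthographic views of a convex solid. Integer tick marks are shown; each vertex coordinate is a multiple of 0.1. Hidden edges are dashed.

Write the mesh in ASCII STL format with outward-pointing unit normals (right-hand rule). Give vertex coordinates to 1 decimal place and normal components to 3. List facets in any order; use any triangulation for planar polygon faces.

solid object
 facet normal -0.218 -0.654 -0.724
  outer loop
   vertex 2.7 3.6 0.7
   vertex 4.6 0.2 3.2
   vertex 1.0 1.4 3.2
  endloop
 endfacet
 facet normal -0.267 -0.802 -0.535
  outer loop
   vertex 1.7 0.1 4.8
   vertex 1.0 1.4 3.2
   vertex 4.6 0.2 3.2
  endloop
 endfacet
 facet normal -0.880 0.412 -0.236
  outer loop
   vertex 1.4 2.6 3.8
   vertex 2.7 3.6 0.7
   vertex 1.0 1.4 3.2
  endloop
 endfacet
 facet normal -0.891 0.073 0.449
  outer loop
   vertex 1.4 2.6 3.8
   vertex 1.0 1.4 3.2
   vertex 1.7 0.1 4.8
  endloop
 endfacet
 facet normal 0.437 0.379 0.816
  outer loop
   vertex 1.4 2.6 3.8
   vertex 1.7 0.1 4.8
   vertex 4.6 0.2 3.2
  endloop
 endfacet
 facet normal 0.759 0.603 0.243
  outer loop
   vertex 2.6 3.0 2.5
   vertex 4.6 0.2 3.2
   vertex 2.7 3.6 0.7
  endloop
 endfacet
 facet normal 0.528 0.541 0.654
  outer loop
   vertex 2.6 3.0 2.5
   vertex 1.4 2.6 3.8
   vertex 4.6 0.2 3.2
  endloop
 endfacet
 facet normal 0.028 0.948 0.318
  outer loop
   vertex 2.6 3.0 2.5
   vertex 2.7 3.6 0.7
   vertex 1.4 2.6 3.8
  endloop
 endfacet
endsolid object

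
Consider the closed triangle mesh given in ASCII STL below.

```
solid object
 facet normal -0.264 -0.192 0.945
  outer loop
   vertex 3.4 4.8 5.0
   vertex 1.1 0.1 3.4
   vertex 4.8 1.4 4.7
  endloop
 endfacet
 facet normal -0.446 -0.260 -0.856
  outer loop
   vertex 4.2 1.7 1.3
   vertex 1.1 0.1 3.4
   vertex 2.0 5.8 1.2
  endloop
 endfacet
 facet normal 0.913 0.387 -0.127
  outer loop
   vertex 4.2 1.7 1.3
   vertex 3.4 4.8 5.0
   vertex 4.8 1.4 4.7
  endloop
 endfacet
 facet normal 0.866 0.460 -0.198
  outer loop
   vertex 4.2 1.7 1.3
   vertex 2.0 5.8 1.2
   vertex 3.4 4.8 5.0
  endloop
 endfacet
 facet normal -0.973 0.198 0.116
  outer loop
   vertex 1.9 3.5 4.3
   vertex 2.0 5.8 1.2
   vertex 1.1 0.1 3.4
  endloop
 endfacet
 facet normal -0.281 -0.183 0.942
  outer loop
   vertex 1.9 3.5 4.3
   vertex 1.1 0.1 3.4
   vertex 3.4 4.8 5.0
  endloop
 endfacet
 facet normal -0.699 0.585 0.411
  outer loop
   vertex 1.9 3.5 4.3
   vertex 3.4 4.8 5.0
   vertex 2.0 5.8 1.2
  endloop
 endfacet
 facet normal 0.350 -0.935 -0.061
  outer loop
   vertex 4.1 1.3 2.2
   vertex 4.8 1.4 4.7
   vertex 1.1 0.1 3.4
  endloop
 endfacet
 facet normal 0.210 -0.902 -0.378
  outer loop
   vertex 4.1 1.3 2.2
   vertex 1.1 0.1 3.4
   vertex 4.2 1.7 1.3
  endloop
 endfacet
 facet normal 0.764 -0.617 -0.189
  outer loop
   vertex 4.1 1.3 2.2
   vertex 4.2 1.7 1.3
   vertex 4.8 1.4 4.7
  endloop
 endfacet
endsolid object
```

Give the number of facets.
10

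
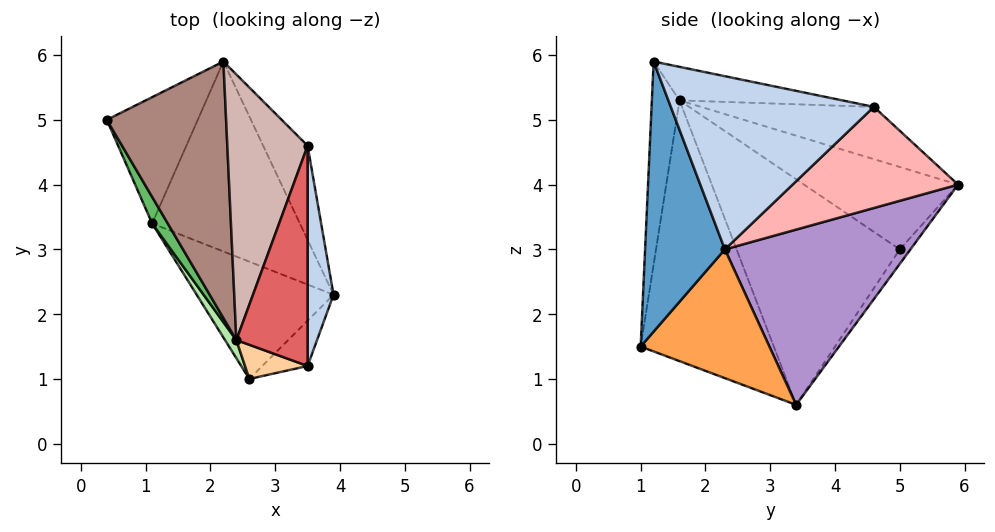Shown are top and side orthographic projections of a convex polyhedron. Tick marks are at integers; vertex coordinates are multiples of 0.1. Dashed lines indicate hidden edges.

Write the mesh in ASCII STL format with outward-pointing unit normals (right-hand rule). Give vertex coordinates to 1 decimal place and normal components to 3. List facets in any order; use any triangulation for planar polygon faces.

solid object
 facet normal 0.772 -0.622 -0.130
  outer loop
   vertex 3.5 1.2 5.9
   vertex 2.6 1.0 1.5
   vertex 3.9 2.3 3.0
  endloop
 endfacet
 facet normal 0.989 0.030 0.148
  outer loop
   vertex 3.5 4.6 5.2
   vertex 3.5 1.2 5.9
   vertex 3.9 2.3 3.0
  endloop
 endfacet
 facet normal 0.677 0.153 -0.720
  outer loop
   vertex 1.1 3.4 0.6
   vertex 3.9 2.3 3.0
   vertex 2.6 1.0 1.5
  endloop
 endfacet
 facet normal -0.398 -0.909 0.123
  outer loop
   vertex 2.4 1.6 5.3
   vertex 2.6 1.0 1.5
   vertex 3.5 1.2 5.9
  endloop
 endfacet
 facet normal -0.878 -0.475 0.061
  outer loop
   vertex 2.4 1.6 5.3
   vertex 0.4 5.0 3.0
   vertex 1.1 3.4 0.6
  endloop
 endfacet
 facet normal -0.854 -0.520 0.037
  outer loop
   vertex 2.4 1.6 5.3
   vertex 1.1 3.4 0.6
   vertex 2.6 1.0 1.5
  endloop
 endfacet
 facet normal -0.419 0.183 0.890
  outer loop
   vertex 2.4 1.6 5.3
   vertex 3.5 1.2 5.9
   vertex 3.5 4.6 5.2
  endloop
 endfacet
 facet normal 0.804 0.478 -0.353
  outer loop
   vertex 2.2 5.9 4.0
   vertex 3.5 4.6 5.2
   vertex 3.9 2.3 3.0
  endloop
 endfacet
 facet normal 0.673 0.475 -0.567
  outer loop
   vertex 2.2 5.9 4.0
   vertex 3.9 2.3 3.0
   vertex 1.1 3.4 0.6
  endloop
 endfacet
 facet normal -0.091 0.816 -0.571
  outer loop
   vertex 2.2 5.9 4.0
   vertex 1.1 3.4 0.6
   vertex 0.4 5.0 3.0
  endloop
 endfacet
 facet normal -0.555 0.217 0.803
  outer loop
   vertex 2.2 5.9 4.0
   vertex 0.4 5.0 3.0
   vertex 2.4 1.6 5.3
  endloop
 endfacet
 facet normal -0.532 0.222 0.817
  outer loop
   vertex 2.2 5.9 4.0
   vertex 2.4 1.6 5.3
   vertex 3.5 4.6 5.2
  endloop
 endfacet
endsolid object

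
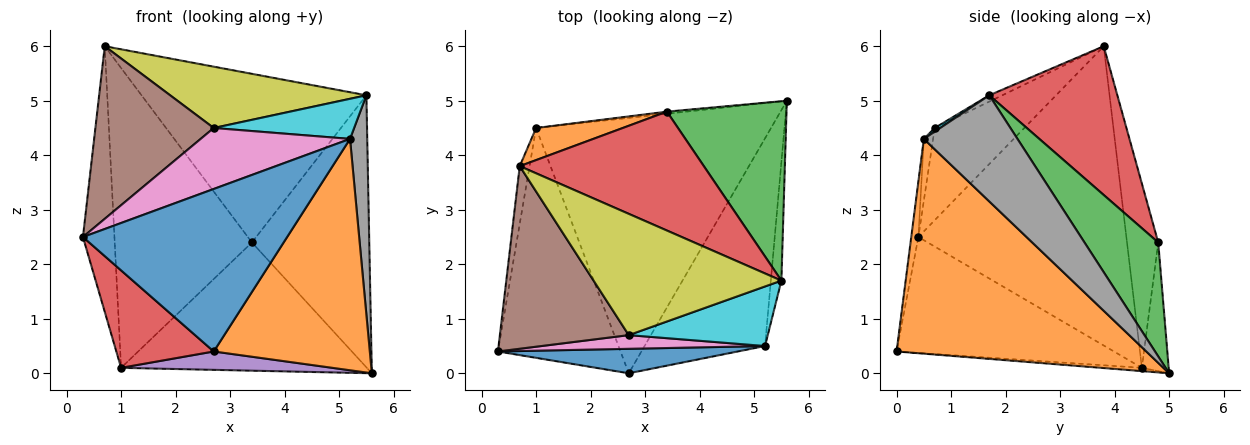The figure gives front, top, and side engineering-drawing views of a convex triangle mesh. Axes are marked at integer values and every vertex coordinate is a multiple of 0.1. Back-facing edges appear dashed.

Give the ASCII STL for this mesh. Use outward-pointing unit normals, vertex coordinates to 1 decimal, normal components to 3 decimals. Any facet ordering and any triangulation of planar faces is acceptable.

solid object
 facet normal -0.034 -0.988 0.149
  outer loop
   vertex 5.2 0.5 4.3
   vertex 0.3 0.4 2.5
   vertex 2.7 0.0 0.4
  endloop
 endfacet
 facet normal 0.766 -0.479 -0.430
  outer loop
   vertex 5.2 0.5 4.3
   vertex 2.7 0.0 0.4
   vertex 5.6 5.0 0.0
  endloop
 endfacet
 facet normal -0.988 0.150 -0.032
  outer loop
   vertex 1.0 4.5 0.1
   vertex 0.3 0.4 2.5
   vertex 0.7 3.8 6.0
  endloop
 endfacet
 facet normal -0.657 -0.294 -0.694
  outer loop
   vertex 1.0 4.5 0.1
   vertex 2.7 0.0 0.4
   vertex 0.3 0.4 2.5
  endloop
 endfacet
 facet normal -0.014 -0.072 -0.997
  outer loop
   vertex 1.0 4.5 0.1
   vertex 5.6 5.0 0.0
   vertex 2.7 0.0 0.4
  endloop
 endfacet
 facet normal -0.461 -0.610 0.645
  outer loop
   vertex 2.7 0.7 4.5
   vertex 0.7 3.8 6.0
   vertex 0.3 0.4 2.5
  endloop
 endfacet
 facet normal -0.060 -0.974 0.219
  outer loop
   vertex 2.7 0.7 4.5
   vertex 0.3 0.4 2.5
   vertex 5.2 0.5 4.3
  endloop
 endfacet
 facet normal 0.979 -0.180 -0.097
  outer loop
   vertex 5.5 1.7 5.1
   vertex 5.2 0.5 4.3
   vertex 5.6 5.0 0.0
  endloop
 endfacet
 facet normal -0.030 -0.451 0.892
  outer loop
   vertex 5.5 1.7 5.1
   vertex 0.7 3.8 6.0
   vertex 2.7 0.7 4.5
  endloop
 endfacet
 facet normal 0.022 -0.558 0.829
  outer loop
   vertex 5.5 1.7 5.1
   vertex 2.7 0.7 4.5
   vertex 5.2 0.5 4.3
  endloop
 endfacet
 facet normal -0.108 0.994 -0.017
  outer loop
   vertex 3.4 4.8 2.4
   vertex 5.6 5.0 0.0
   vertex 1.0 4.5 0.1
  endloop
 endfacet
 facet normal -0.221 0.970 0.104
  outer loop
   vertex 3.4 4.8 2.4
   vertex 1.0 4.5 0.1
   vertex 0.7 3.8 6.0
  endloop
 endfacet
 facet normal 0.465 0.739 0.487
  outer loop
   vertex 3.4 4.8 2.4
   vertex 5.5 1.7 5.1
   vertex 5.6 5.0 0.0
  endloop
 endfacet
 facet normal 0.422 0.741 0.522
  outer loop
   vertex 3.4 4.8 2.4
   vertex 0.7 3.8 6.0
   vertex 5.5 1.7 5.1
  endloop
 endfacet
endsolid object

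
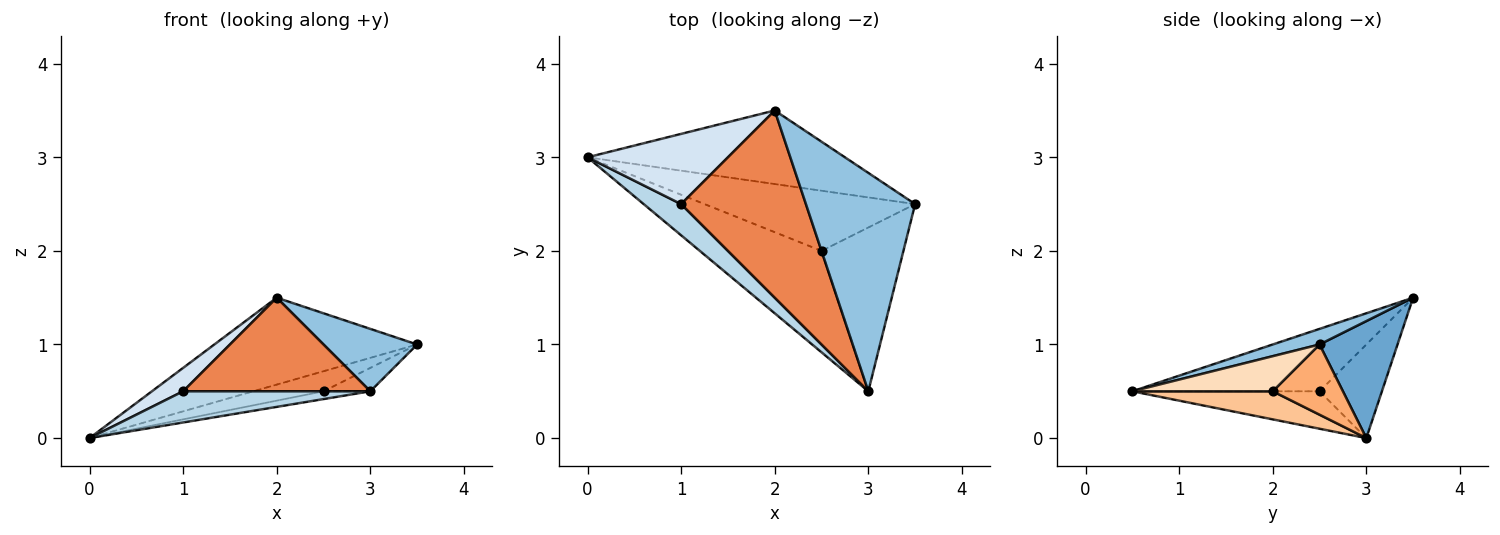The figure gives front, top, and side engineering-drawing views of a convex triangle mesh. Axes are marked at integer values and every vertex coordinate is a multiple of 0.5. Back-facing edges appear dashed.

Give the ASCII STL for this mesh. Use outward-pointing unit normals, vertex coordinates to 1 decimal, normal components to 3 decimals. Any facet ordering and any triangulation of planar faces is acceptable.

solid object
 facet normal 0.282 0.732 -0.620
  outer loop
   vertex 2.0 3.5 1.5
   vertex 3.5 2.5 1.0
   vertex 0.0 3.0 0.0
  endloop
 endfacet
 facet normal 0.136 -0.272 0.953
  outer loop
   vertex 2.0 3.5 1.5
   vertex 3.0 0.5 0.5
   vertex 3.5 2.5 1.0
  endloop
 endfacet
 facet normal -0.577 -0.577 0.577
  outer loop
   vertex 1.0 2.5 0.5
   vertex 0.0 3.0 0.0
   vertex 3.0 0.5 0.5
  endloop
 endfacet
 facet normal -0.535 -0.267 0.802
  outer loop
   vertex 1.0 2.5 0.5
   vertex 2.0 3.5 1.5
   vertex 0.0 3.0 0.0
  endloop
 endfacet
 facet normal -0.408 -0.408 0.816
  outer loop
   vertex 1.0 2.5 0.5
   vertex 3.0 0.5 0.5
   vertex 2.0 3.5 1.5
  endloop
 endfacet
 facet normal 0.302 0.302 -0.905
  outer loop
   vertex 2.5 2.0 0.5
   vertex 0.0 3.0 0.0
   vertex 3.5 2.5 1.0
  endloop
 endfacet
 facet normal 0.224 0.075 -0.972
  outer loop
   vertex 2.5 2.0 0.5
   vertex 3.0 0.5 0.5
   vertex 0.0 3.0 0.0
  endloop
 endfacet
 facet normal 0.391 0.130 -0.911
  outer loop
   vertex 2.5 2.0 0.5
   vertex 3.5 2.5 1.0
   vertex 3.0 0.5 0.5
  endloop
 endfacet
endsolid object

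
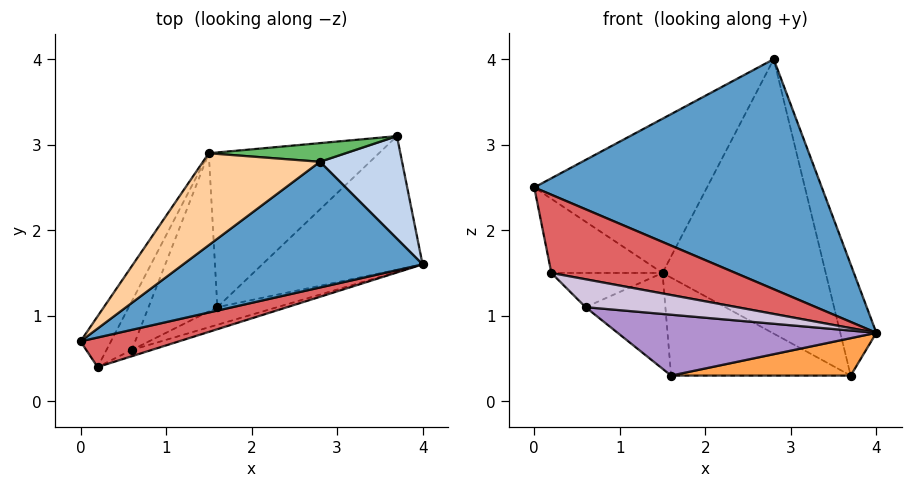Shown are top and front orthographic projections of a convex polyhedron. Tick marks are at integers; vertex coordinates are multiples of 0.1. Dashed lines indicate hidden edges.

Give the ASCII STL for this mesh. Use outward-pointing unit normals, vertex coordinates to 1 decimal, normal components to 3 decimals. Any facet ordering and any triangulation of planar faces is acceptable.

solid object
 facet normal 0.372 -0.814 0.445
  outer loop
   vertex 2.8 2.8 4.0
   vertex 0.0 0.7 2.5
   vertex 4.0 1.6 0.8
  endloop
 endfacet
 facet normal 0.931 0.269 0.248
  outer loop
   vertex 2.8 2.8 4.0
   vertex 4.0 1.6 0.8
   vertex 3.7 3.1 0.3
  endloop
 endfacet
 facet normal 0.249 -0.261 -0.933
  outer loop
   vertex 1.6 1.1 0.3
   vertex 3.7 3.1 0.3
   vertex 4.0 1.6 0.8
  endloop
 endfacet
 facet normal -0.676 0.633 0.377
  outer loop
   vertex 1.5 2.9 1.5
   vertex 0.0 0.7 2.5
   vertex 2.8 2.8 4.0
  endloop
 endfacet
 facet normal -0.054 0.996 0.068
  outer loop
   vertex 1.5 2.9 1.5
   vertex 2.8 2.8 4.0
   vertex 3.7 3.1 0.3
  endloop
 endfacet
 facet normal -0.454 0.477 -0.753
  outer loop
   vertex 1.5 2.9 1.5
   vertex 3.7 3.1 0.3
   vertex 1.6 1.1 0.3
  endloop
 endfacet
 facet normal 0.339 -0.880 0.332
  outer loop
   vertex 0.2 0.4 1.5
   vertex 4.0 1.6 0.8
   vertex 0.0 0.7 2.5
  endloop
 endfacet
 facet normal -0.846 0.440 -0.301
  outer loop
   vertex 0.2 0.4 1.5
   vertex 0.0 0.7 2.5
   vertex 1.5 2.9 1.5
  endloop
 endfacet
 facet normal 0.250 -0.930 -0.269
  outer loop
   vertex 0.6 0.6 1.1
   vertex 1.6 1.1 0.3
   vertex 4.0 1.6 0.8
  endloop
 endfacet
 facet normal 0.258 -0.942 -0.213
  outer loop
   vertex 0.6 0.6 1.1
   vertex 4.0 1.6 0.8
   vertex 0.2 0.4 1.5
  endloop
 endfacet
 facet normal -0.686 0.377 -0.622
  outer loop
   vertex 0.6 0.6 1.1
   vertex 1.5 2.9 1.5
   vertex 1.6 1.1 0.3
  endloop
 endfacet
 facet normal -0.742 0.386 -0.549
  outer loop
   vertex 0.6 0.6 1.1
   vertex 0.2 0.4 1.5
   vertex 1.5 2.9 1.5
  endloop
 endfacet
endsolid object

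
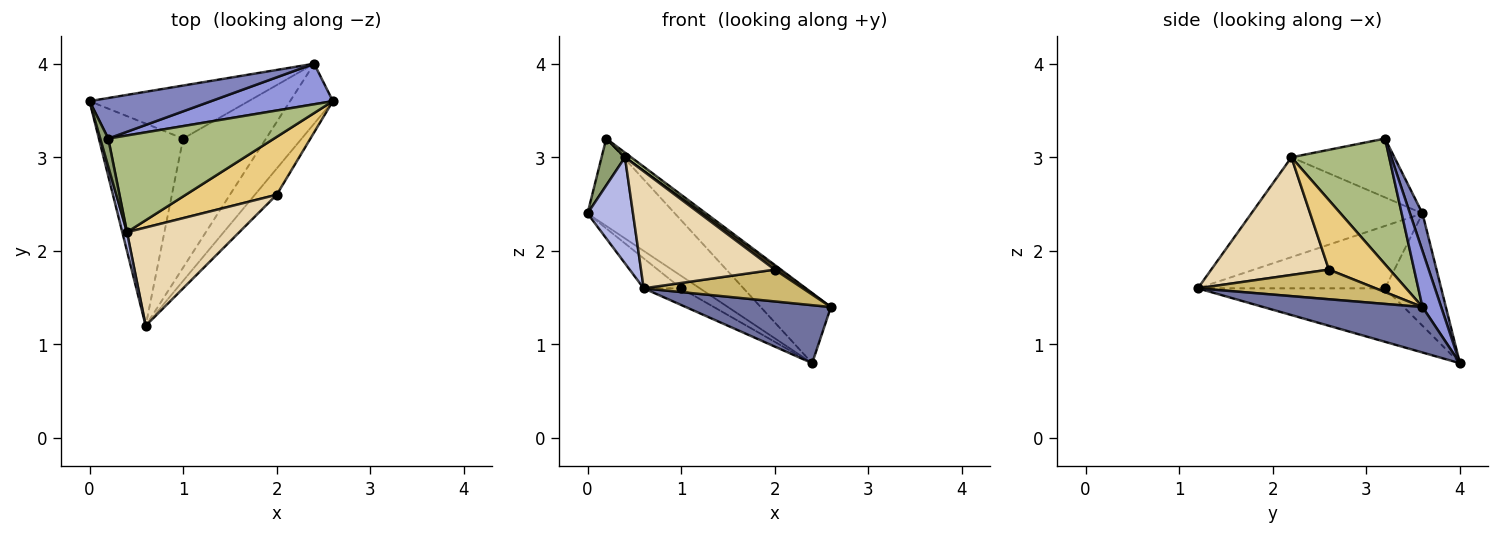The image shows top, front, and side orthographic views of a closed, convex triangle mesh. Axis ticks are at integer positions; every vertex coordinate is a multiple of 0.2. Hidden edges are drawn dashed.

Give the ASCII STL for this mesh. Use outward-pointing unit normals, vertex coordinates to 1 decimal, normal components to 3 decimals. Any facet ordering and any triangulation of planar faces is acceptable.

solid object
 facet normal 0.607 -0.553 -0.571
  outer loop
   vertex 2.4 4.0 0.8
   vertex 2.6 3.6 1.4
   vertex 0.6 1.2 1.6
  endloop
 endfacet
 facet normal 0.128 0.899 0.418
  outer loop
   vertex 2.4 4.0 0.8
   vertex 0.0 3.6 2.4
   vertex 0.2 3.2 3.2
  endloop
 endfacet
 facet normal 0.225 0.844 0.487
  outer loop
   vertex 2.4 4.0 0.8
   vertex 0.2 3.2 3.2
   vertex 2.6 3.6 1.4
  endloop
 endfacet
 facet normal -0.965 -0.256 0.045
  outer loop
   vertex 0.4 2.2 3.0
   vertex 0.0 3.6 2.4
   vertex 0.6 1.2 1.6
  endloop
 endfacet
 facet normal -0.967 -0.220 0.132
  outer loop
   vertex 0.4 2.2 3.0
   vertex 0.2 3.2 3.2
   vertex 0.0 3.6 2.4
  endloop
 endfacet
 facet normal 0.604 -0.039 0.796
  outer loop
   vertex 0.4 2.2 3.0
   vertex 2.6 3.6 1.4
   vertex 0.2 3.2 3.2
  endloop
 endfacet
 facet normal -0.591 0.118 -0.798
  outer loop
   vertex 1.0 3.2 1.6
   vertex 0.6 1.2 1.6
   vertex 0.0 3.6 2.4
  endloop
 endfacet
 facet normal -0.566 0.189 -0.802
  outer loop
   vertex 1.0 3.2 1.6
   vertex 0.0 3.6 2.4
   vertex 2.4 4.0 0.8
  endloop
 endfacet
 facet normal -0.539 0.108 -0.835
  outer loop
   vertex 1.0 3.2 1.6
   vertex 2.4 4.0 0.8
   vertex 0.6 1.2 1.6
  endloop
 endfacet
 facet normal 0.653 -0.584 -0.481
  outer loop
   vertex 2.0 2.6 1.8
   vertex 0.6 1.2 1.6
   vertex 2.6 3.6 1.4
  endloop
 endfacet
 facet normal 0.607 -0.047 0.793
  outer loop
   vertex 2.0 2.6 1.8
   vertex 2.6 3.6 1.4
   vertex 0.4 2.2 3.0
  endloop
 endfacet
 facet normal 0.559 -0.635 0.533
  outer loop
   vertex 2.0 2.6 1.8
   vertex 0.4 2.2 3.0
   vertex 0.6 1.2 1.6
  endloop
 endfacet
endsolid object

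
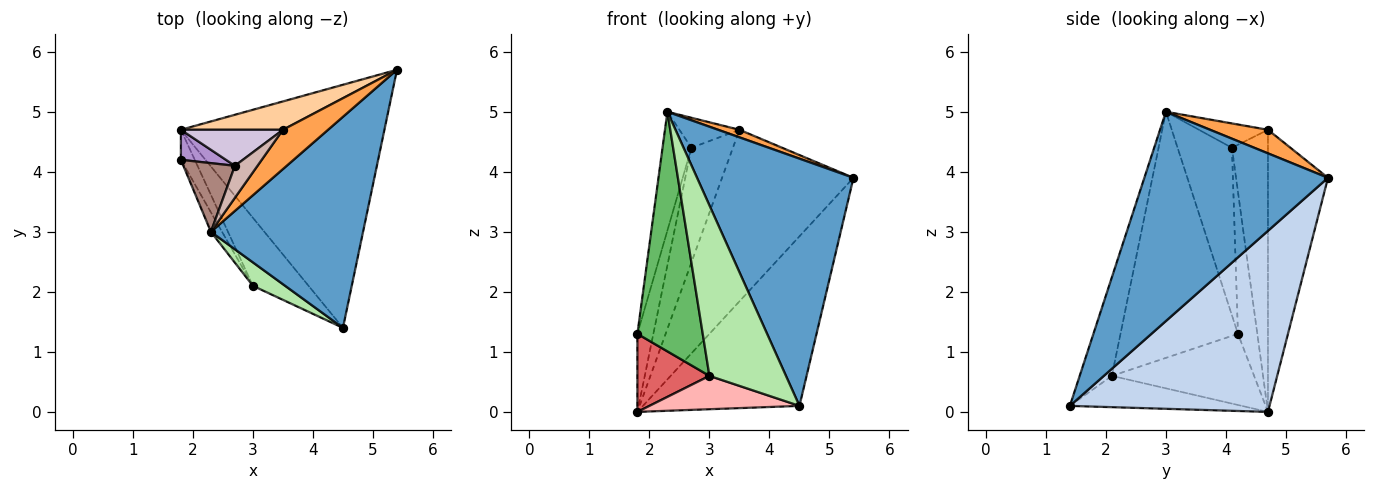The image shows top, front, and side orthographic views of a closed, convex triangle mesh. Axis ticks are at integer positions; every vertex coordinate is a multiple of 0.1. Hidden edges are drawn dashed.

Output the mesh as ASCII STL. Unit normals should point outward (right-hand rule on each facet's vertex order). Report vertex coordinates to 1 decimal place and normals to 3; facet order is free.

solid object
 facet normal 0.666 -0.567 0.484
  outer loop
   vertex 2.3 3.0 5.0
   vertex 4.5 1.4 0.1
   vertex 5.4 5.7 3.9
  endloop
 endfacet
 facet normal 0.589 0.462 -0.663
  outer loop
   vertex 1.8 4.7 0.0
   vertex 5.4 5.7 3.9
   vertex 4.5 1.4 0.1
  endloop
 endfacet
 facet normal 0.456 -0.168 0.874
  outer loop
   vertex 3.5 4.7 4.7
   vertex 2.3 3.0 5.0
   vertex 5.4 5.7 3.9
  endloop
 endfacet
 facet normal -0.411 0.900 0.149
  outer loop
   vertex 3.5 4.7 4.7
   vertex 5.4 5.7 3.9
   vertex 1.8 4.7 0.0
  endloop
 endfacet
 facet normal -0.873 -0.486 -0.040
  outer loop
   vertex 3.0 2.1 0.6
   vertex 2.3 3.0 5.0
   vertex 1.8 4.2 1.3
  endloop
 endfacet
 facet normal -0.385 -0.914 0.126
  outer loop
   vertex 3.0 2.1 0.6
   vertex 4.5 1.4 0.1
   vertex 2.3 3.0 5.0
  endloop
 endfacet
 facet normal -0.879 -0.445 -0.171
  outer loop
   vertex 3.0 2.1 0.6
   vertex 1.8 4.2 1.3
   vertex 1.8 4.7 0.0
  endloop
 endfacet
 facet normal -0.451 -0.393 -0.802
  outer loop
   vertex 3.0 2.1 0.6
   vertex 1.8 4.7 0.0
   vertex 4.5 1.4 0.1
  endloop
 endfacet
 facet normal -0.750 0.618 0.238
  outer loop
   vertex 2.7 4.1 4.4
   vertex 1.8 4.7 0.0
   vertex 1.8 4.2 1.3
  endloop
 endfacet
 facet normal -0.638 0.735 0.231
  outer loop
   vertex 2.7 4.1 4.4
   vertex 3.5 4.7 4.7
   vertex 1.8 4.7 0.0
  endloop
 endfacet
 facet normal -0.852 0.453 0.262
  outer loop
   vertex 2.7 4.1 4.4
   vertex 1.8 4.2 1.3
   vertex 2.3 3.0 5.0
  endloop
 endfacet
 facet normal -0.618 0.538 0.573
  outer loop
   vertex 2.7 4.1 4.4
   vertex 2.3 3.0 5.0
   vertex 3.5 4.7 4.7
  endloop
 endfacet
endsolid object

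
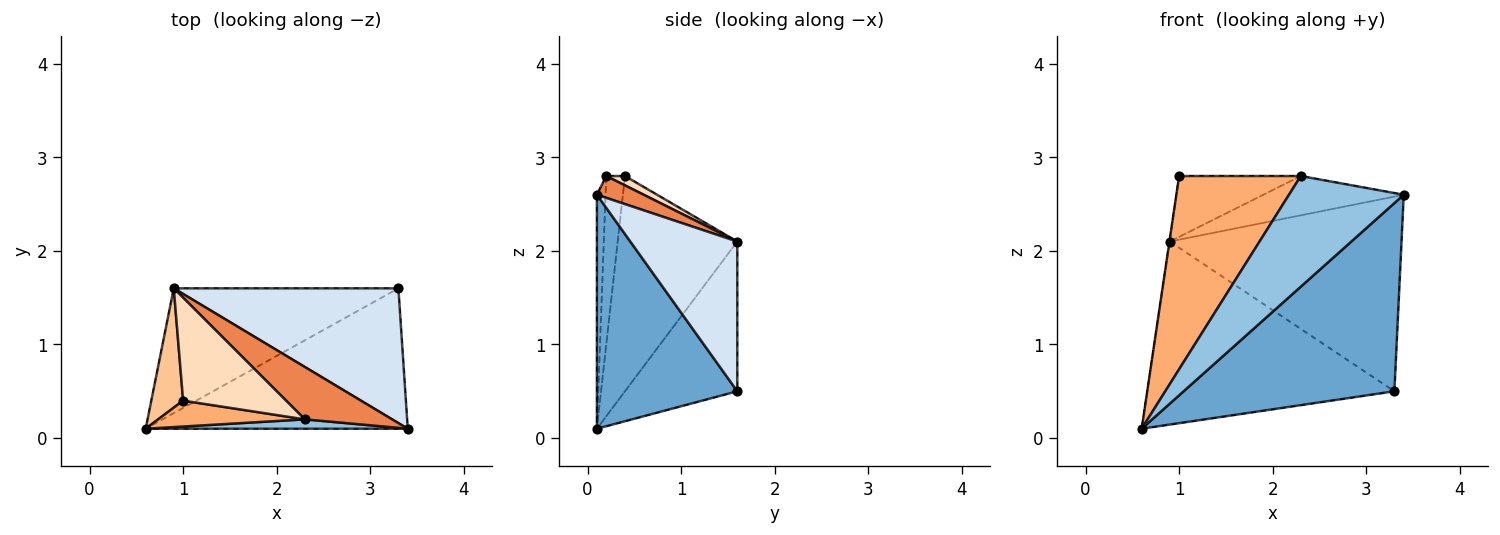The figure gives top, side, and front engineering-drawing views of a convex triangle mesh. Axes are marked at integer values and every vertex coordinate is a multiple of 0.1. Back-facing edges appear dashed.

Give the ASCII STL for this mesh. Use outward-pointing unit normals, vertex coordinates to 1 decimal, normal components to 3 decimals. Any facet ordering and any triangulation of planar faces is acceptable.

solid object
 facet normal 0.471 -0.707 -0.527
  outer loop
   vertex 3.3 1.6 0.5
   vertex 3.4 0.1 2.6
   vertex 0.6 0.1 0.1
  endloop
 endfacet
 facet normal -0.075 -0.994 0.084
  outer loop
   vertex 2.3 0.2 2.8
   vertex 0.6 0.1 0.1
   vertex 3.4 0.1 2.6
  endloop
 endfacet
 facet normal -0.352 0.773 -0.527
  outer loop
   vertex 0.9 1.6 2.1
   vertex 3.3 1.6 0.5
   vertex 0.6 0.1 0.1
  endloop
 endfacet
 facet normal 0.355 0.769 0.532
  outer loop
   vertex 0.9 1.6 2.1
   vertex 3.4 0.1 2.6
   vertex 3.3 1.6 0.5
  endloop
 endfacet
 facet normal 0.196 0.588 0.784
  outer loop
   vertex 0.9 1.6 2.1
   vertex 2.3 0.2 2.8
   vertex 3.4 0.1 2.6
  endloop
 endfacet
 facet normal -0.151 -0.980 0.131
  outer loop
   vertex 1.0 0.4 2.8
   vertex 0.6 0.1 0.1
   vertex 2.3 0.2 2.8
  endloop
 endfacet
 facet normal -0.989 0.003 0.146
  outer loop
   vertex 1.0 0.4 2.8
   vertex 0.9 1.6 2.1
   vertex 0.6 0.1 0.1
  endloop
 endfacet
 facet normal 0.078 0.507 0.858
  outer loop
   vertex 1.0 0.4 2.8
   vertex 2.3 0.2 2.8
   vertex 0.9 1.6 2.1
  endloop
 endfacet
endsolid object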